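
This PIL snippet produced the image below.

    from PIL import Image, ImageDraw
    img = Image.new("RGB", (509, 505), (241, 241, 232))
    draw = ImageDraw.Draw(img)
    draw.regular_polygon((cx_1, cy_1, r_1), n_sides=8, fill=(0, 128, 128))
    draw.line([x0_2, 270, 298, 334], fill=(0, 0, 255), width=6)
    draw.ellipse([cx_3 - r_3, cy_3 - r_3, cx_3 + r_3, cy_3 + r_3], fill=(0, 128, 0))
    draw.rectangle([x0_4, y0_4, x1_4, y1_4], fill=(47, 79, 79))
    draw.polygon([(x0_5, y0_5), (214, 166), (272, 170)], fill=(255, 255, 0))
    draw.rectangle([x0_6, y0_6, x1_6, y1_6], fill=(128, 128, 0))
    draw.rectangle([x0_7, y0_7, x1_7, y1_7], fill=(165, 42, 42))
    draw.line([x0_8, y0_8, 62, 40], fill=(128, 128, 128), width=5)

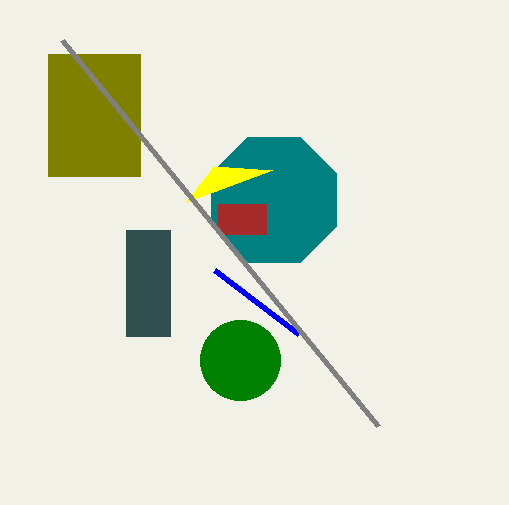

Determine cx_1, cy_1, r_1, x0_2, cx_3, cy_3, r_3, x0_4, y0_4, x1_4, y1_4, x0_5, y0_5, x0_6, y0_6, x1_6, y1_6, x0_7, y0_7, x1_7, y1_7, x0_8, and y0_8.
cx_1 = 274; cy_1 = 200; r_1 = 68; x0_2 = 214; cx_3 = 240; cy_3 = 360; r_3 = 40; x0_4 = 126; y0_4 = 230; x1_4 = 170; y1_4 = 336; x0_5 = 186; y0_5 = 202; x0_6 = 48; y0_6 = 54; x1_6 = 140; y1_6 = 176; x0_7 = 218; y0_7 = 204; x1_7 = 266; y1_7 = 234; x0_8 = 378; y0_8 = 426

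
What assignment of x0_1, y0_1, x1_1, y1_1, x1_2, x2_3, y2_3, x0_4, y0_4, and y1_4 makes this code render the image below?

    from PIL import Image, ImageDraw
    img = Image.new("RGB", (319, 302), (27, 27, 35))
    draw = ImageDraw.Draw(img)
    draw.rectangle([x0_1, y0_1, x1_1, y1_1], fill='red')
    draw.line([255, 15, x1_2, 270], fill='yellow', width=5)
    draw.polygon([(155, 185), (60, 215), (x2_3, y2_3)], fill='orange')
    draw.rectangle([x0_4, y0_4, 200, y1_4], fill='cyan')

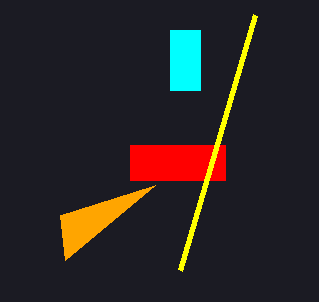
x0_1 = 130
y0_1 = 145
x1_1 = 225
y1_1 = 180
x1_2 = 180
x2_3 = 65
y2_3 = 260
x0_4 = 170
y0_4 = 30
y1_4 = 90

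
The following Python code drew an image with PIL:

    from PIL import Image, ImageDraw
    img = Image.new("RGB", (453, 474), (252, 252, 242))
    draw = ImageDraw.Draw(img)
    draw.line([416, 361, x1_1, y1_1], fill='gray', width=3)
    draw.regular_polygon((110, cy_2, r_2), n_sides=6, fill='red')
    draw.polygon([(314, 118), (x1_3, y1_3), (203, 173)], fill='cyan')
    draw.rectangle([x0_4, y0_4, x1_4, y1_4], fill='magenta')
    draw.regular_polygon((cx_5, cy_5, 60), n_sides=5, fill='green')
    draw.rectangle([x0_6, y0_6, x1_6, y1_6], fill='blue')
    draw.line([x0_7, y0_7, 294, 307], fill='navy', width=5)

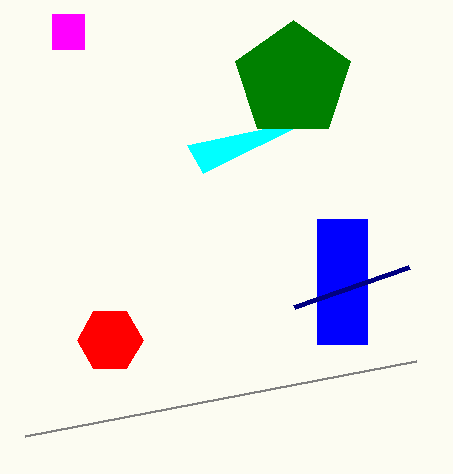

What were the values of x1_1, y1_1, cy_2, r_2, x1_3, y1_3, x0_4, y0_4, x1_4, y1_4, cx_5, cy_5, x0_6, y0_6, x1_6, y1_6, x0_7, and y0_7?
x1_1 = 25, y1_1 = 436, cy_2 = 340, r_2 = 33, x1_3 = 187, y1_3 = 145, x0_4 = 52, y0_4 = 14, x1_4 = 84, y1_4 = 49, cx_5 = 293, cy_5 = 80, x0_6 = 317, y0_6 = 219, x1_6 = 367, y1_6 = 344, x0_7 = 409, y0_7 = 267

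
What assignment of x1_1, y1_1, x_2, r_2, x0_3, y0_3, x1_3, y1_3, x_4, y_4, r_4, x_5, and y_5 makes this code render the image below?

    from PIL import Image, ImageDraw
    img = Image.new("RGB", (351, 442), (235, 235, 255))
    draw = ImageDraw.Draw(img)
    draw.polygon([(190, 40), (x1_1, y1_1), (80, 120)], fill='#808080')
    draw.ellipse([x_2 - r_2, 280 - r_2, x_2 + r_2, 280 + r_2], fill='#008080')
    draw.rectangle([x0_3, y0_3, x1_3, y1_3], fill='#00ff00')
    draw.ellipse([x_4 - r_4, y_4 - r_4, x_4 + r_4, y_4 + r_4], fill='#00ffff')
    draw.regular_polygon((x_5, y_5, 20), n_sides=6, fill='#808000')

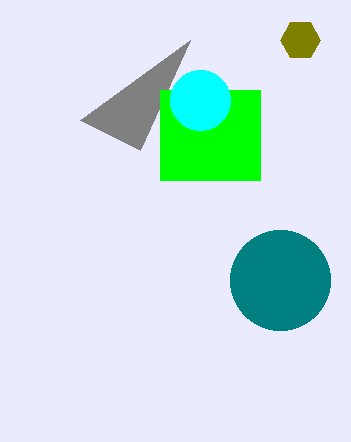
x1_1 = 140; y1_1 = 150; x_2 = 280; r_2 = 50; x0_3 = 160; y0_3 = 90; x1_3 = 260; y1_3 = 180; x_4 = 200; y_4 = 100; r_4 = 30; x_5 = 300; y_5 = 40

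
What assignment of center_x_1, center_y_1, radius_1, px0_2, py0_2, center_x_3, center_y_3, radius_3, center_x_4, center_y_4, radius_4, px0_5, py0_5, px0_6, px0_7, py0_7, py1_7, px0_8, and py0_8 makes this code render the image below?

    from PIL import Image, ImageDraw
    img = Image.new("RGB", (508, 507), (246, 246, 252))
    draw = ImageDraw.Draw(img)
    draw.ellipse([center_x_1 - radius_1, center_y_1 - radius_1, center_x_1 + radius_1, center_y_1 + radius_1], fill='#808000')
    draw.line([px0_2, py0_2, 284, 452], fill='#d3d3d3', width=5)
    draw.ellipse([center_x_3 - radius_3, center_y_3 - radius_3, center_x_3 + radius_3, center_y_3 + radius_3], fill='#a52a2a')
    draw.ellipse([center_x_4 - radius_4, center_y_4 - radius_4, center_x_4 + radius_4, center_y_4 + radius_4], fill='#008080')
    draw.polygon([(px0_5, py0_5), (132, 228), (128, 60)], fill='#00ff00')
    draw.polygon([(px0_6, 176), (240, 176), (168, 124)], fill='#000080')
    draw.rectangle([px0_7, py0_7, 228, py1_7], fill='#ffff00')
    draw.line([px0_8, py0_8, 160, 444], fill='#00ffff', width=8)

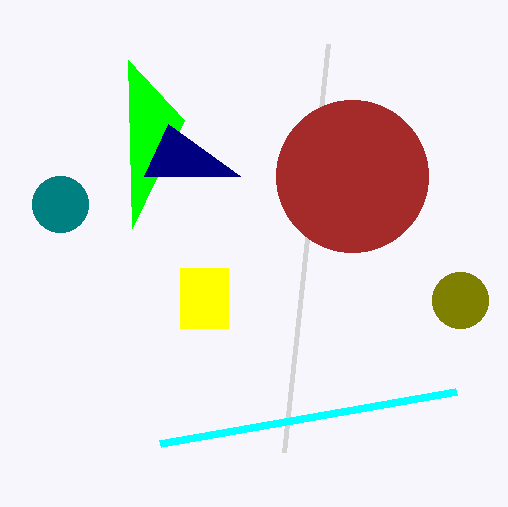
center_x_1 = 460; center_y_1 = 300; radius_1 = 28; px0_2 = 328; py0_2 = 44; center_x_3 = 352; center_y_3 = 176; radius_3 = 76; center_x_4 = 60; center_y_4 = 204; radius_4 = 28; px0_5 = 184; py0_5 = 120; px0_6 = 144; px0_7 = 180; py0_7 = 268; py1_7 = 328; px0_8 = 456; py0_8 = 392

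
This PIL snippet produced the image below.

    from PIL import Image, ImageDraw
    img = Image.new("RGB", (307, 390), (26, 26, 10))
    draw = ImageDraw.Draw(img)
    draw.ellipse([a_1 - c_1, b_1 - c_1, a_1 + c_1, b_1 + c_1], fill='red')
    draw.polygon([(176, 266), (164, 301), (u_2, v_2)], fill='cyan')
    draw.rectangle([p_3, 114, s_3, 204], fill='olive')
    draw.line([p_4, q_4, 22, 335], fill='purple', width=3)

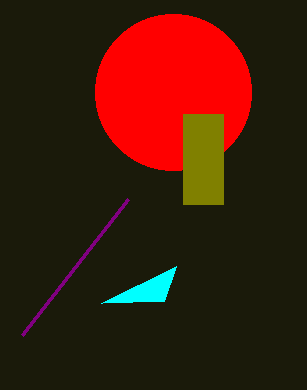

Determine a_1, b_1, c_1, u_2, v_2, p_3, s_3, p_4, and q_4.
a_1 = 173
b_1 = 92
c_1 = 78
u_2 = 101
v_2 = 303
p_3 = 183
s_3 = 223
p_4 = 128
q_4 = 199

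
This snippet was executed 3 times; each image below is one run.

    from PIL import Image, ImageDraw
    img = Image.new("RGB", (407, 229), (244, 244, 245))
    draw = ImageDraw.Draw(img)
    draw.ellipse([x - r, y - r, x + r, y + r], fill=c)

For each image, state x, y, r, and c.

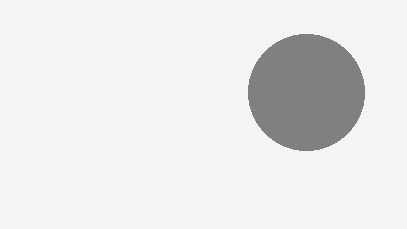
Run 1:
x = 306
y = 92
r = 58
c = 'gray'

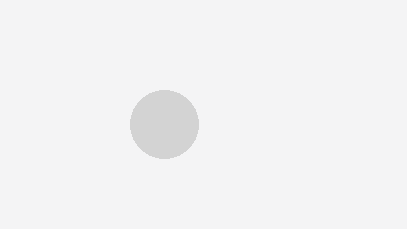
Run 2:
x = 164, y = 124, r = 34, c = 'lightgray'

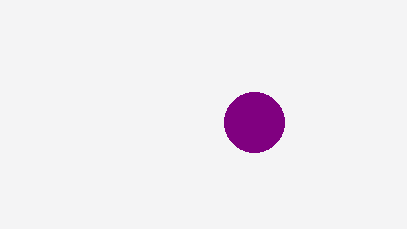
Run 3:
x = 254
y = 122
r = 30
c = 'purple'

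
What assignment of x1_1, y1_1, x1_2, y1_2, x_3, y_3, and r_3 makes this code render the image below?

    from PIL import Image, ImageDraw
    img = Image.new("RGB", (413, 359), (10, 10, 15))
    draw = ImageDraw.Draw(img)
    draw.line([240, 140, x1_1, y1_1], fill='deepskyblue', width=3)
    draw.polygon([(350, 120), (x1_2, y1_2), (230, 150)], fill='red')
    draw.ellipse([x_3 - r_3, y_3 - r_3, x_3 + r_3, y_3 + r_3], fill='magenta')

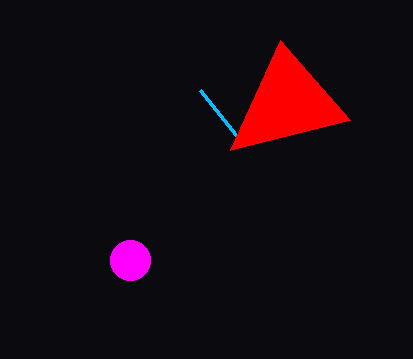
x1_1 = 200, y1_1 = 90, x1_2 = 280, y1_2 = 40, x_3 = 130, y_3 = 260, r_3 = 20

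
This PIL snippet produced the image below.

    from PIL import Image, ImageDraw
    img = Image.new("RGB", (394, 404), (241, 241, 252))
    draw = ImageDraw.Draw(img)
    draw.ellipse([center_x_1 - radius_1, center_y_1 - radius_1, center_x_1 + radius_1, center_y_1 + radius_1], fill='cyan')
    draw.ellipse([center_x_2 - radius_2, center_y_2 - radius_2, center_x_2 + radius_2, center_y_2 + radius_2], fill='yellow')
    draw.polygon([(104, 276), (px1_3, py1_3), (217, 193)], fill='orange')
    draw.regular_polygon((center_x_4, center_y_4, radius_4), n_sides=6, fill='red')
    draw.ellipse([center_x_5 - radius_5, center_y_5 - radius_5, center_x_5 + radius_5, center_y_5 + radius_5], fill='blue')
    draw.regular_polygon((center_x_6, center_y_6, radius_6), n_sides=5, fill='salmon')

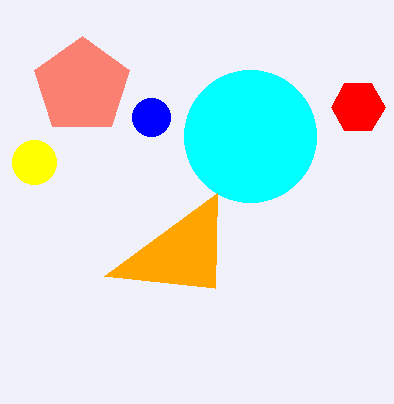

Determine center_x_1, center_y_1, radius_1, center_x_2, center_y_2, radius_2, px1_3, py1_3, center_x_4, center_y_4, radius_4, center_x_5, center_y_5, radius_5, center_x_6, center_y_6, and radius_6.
center_x_1 = 250
center_y_1 = 136
radius_1 = 66
center_x_2 = 34
center_y_2 = 162
radius_2 = 22
px1_3 = 215
py1_3 = 288
center_x_4 = 358
center_y_4 = 107
radius_4 = 27
center_x_5 = 151
center_y_5 = 117
radius_5 = 19
center_x_6 = 82
center_y_6 = 86
radius_6 = 50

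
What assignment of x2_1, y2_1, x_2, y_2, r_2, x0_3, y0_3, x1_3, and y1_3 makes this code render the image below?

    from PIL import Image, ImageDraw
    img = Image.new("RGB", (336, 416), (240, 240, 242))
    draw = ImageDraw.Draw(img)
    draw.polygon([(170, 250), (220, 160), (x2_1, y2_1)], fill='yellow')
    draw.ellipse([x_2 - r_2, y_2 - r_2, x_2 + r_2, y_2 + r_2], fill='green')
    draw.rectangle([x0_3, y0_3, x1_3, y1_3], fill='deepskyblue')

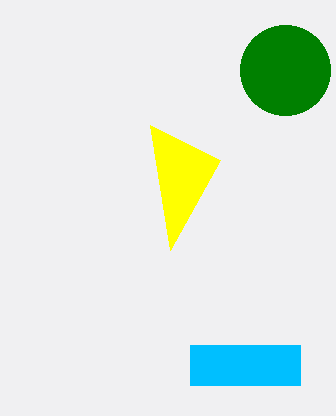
x2_1 = 150, y2_1 = 125, x_2 = 285, y_2 = 70, r_2 = 45, x0_3 = 190, y0_3 = 345, x1_3 = 300, y1_3 = 385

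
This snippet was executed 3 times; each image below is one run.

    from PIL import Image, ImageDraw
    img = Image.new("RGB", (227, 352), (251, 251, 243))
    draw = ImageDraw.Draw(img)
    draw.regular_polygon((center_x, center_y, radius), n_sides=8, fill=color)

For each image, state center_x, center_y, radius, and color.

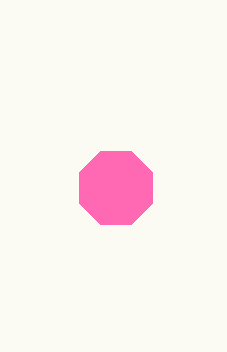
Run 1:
center_x = 116, center_y = 188, radius = 40, color = 'hotpink'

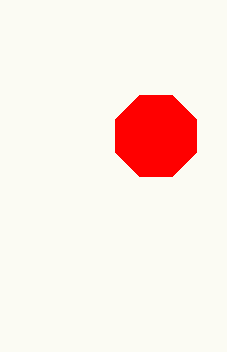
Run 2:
center_x = 156; center_y = 136; radius = 44; color = 'red'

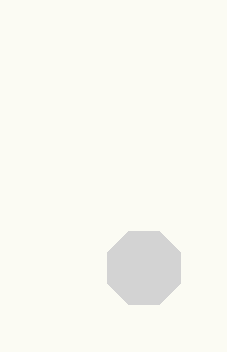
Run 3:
center_x = 144, center_y = 268, radius = 40, color = 'lightgray'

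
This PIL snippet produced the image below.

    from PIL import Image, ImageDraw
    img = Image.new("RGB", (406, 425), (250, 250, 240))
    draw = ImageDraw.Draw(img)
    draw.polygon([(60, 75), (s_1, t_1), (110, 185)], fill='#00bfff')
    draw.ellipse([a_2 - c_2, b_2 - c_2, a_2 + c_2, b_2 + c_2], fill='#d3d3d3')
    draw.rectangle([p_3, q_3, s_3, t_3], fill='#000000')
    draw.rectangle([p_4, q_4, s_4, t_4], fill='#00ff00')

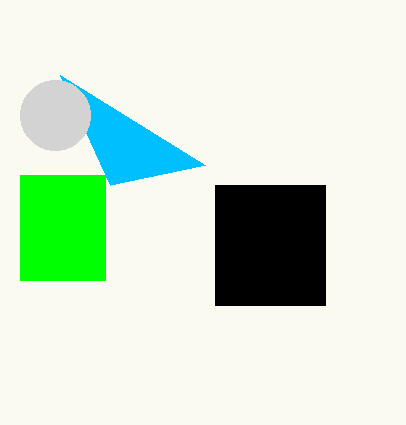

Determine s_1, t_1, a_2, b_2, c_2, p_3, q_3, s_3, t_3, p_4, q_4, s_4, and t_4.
s_1 = 205; t_1 = 165; a_2 = 55; b_2 = 115; c_2 = 35; p_3 = 215; q_3 = 185; s_3 = 325; t_3 = 305; p_4 = 20; q_4 = 175; s_4 = 105; t_4 = 280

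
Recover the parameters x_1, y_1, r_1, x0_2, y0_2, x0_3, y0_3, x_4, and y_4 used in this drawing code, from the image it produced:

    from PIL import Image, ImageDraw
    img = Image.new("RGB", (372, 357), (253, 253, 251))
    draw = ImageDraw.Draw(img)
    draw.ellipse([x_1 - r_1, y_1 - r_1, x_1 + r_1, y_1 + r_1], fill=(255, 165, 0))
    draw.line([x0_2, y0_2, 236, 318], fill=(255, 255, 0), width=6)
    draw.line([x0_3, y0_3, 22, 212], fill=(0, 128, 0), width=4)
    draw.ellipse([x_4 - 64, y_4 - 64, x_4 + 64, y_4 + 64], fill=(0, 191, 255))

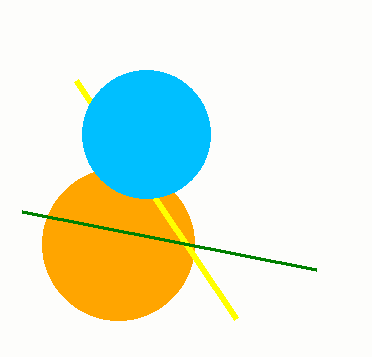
x_1 = 118
y_1 = 244
r_1 = 76
x0_2 = 76
y0_2 = 80
x0_3 = 316
y0_3 = 270
x_4 = 146
y_4 = 134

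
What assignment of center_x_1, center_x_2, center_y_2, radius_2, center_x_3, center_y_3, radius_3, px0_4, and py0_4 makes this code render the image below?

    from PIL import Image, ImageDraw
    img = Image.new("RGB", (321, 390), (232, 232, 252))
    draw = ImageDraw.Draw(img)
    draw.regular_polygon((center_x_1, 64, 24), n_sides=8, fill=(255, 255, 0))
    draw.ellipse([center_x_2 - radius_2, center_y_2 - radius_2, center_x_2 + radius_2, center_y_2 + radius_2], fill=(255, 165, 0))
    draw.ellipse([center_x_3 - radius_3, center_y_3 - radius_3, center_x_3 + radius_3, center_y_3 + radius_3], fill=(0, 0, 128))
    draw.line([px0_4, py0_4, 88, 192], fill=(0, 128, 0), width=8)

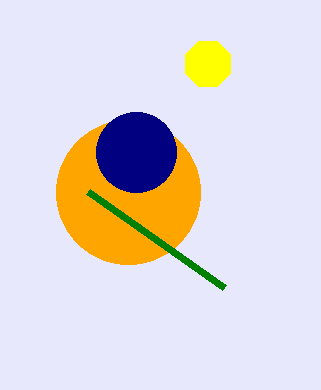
center_x_1 = 208; center_x_2 = 128; center_y_2 = 192; radius_2 = 72; center_x_3 = 136; center_y_3 = 152; radius_3 = 40; px0_4 = 224; py0_4 = 288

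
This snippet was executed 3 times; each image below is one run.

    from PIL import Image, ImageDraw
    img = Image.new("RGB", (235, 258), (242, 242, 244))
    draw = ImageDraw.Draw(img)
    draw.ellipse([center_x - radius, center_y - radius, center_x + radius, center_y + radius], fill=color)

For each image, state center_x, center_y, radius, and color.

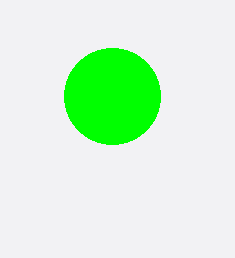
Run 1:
center_x = 112, center_y = 96, radius = 48, color = 'lime'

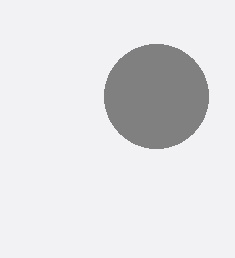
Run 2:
center_x = 156, center_y = 96, radius = 52, color = 'gray'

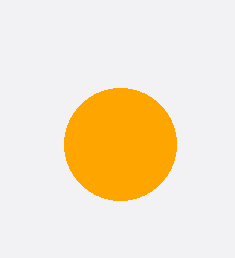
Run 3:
center_x = 120; center_y = 144; radius = 56; color = 'orange'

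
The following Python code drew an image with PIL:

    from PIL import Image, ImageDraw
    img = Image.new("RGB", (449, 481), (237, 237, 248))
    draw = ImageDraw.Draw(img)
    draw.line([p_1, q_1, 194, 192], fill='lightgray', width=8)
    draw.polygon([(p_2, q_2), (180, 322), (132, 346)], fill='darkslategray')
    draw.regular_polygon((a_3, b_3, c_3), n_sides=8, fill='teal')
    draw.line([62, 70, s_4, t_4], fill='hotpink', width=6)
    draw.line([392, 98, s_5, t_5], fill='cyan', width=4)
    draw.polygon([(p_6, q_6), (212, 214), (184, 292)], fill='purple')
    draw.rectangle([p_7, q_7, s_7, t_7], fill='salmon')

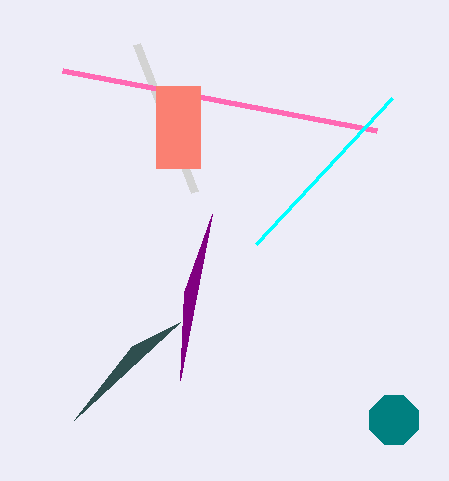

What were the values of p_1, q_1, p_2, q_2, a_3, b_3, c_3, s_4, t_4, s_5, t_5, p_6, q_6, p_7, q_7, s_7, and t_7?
p_1 = 136
q_1 = 44
p_2 = 74
q_2 = 420
a_3 = 394
b_3 = 420
c_3 = 26
s_4 = 376
t_4 = 130
s_5 = 256
t_5 = 244
p_6 = 180
q_6 = 380
p_7 = 156
q_7 = 86
s_7 = 200
t_7 = 168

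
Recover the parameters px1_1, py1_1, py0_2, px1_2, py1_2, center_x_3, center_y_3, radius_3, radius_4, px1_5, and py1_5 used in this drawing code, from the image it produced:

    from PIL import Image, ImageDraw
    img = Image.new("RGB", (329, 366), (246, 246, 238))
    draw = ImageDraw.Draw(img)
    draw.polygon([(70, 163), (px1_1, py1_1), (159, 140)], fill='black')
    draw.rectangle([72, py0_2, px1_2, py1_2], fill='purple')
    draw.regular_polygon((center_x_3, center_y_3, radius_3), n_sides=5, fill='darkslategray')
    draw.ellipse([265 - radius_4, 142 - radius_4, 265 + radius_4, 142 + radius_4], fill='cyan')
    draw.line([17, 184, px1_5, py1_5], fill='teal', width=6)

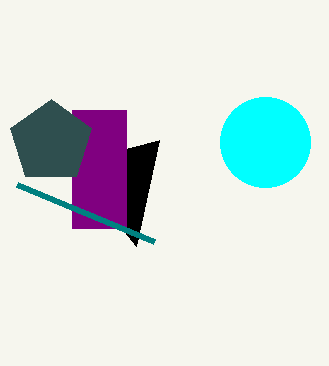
px1_1 = 136
py1_1 = 246
py0_2 = 110
px1_2 = 126
py1_2 = 228
center_x_3 = 51
center_y_3 = 142
radius_3 = 43
radius_4 = 45
px1_5 = 154
py1_5 = 241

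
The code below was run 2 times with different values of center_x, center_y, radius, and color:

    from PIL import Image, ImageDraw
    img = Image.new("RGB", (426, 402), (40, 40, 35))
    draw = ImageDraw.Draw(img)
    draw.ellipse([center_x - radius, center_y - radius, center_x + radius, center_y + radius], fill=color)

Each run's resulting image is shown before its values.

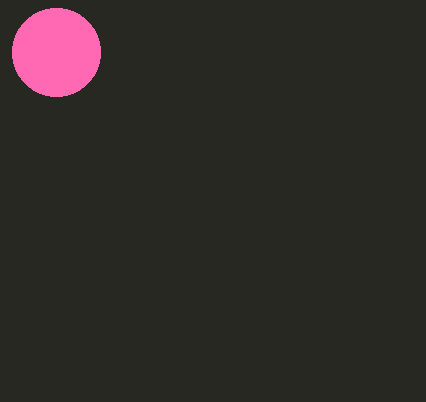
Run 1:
center_x = 56, center_y = 52, radius = 44, color = 'hotpink'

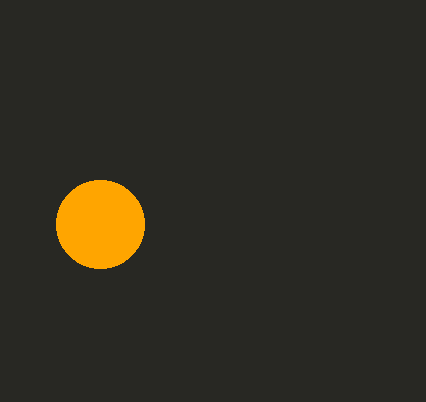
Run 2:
center_x = 100; center_y = 224; radius = 44; color = 'orange'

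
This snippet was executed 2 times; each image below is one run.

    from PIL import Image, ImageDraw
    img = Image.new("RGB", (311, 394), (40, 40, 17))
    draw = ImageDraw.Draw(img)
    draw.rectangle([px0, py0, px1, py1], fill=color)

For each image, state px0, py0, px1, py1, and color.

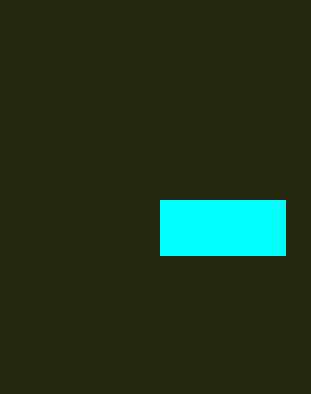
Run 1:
px0 = 160; py0 = 200; px1 = 285; py1 = 255; color = 'cyan'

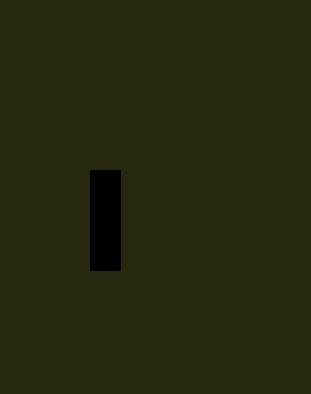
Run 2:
px0 = 90, py0 = 170, px1 = 120, py1 = 270, color = 'black'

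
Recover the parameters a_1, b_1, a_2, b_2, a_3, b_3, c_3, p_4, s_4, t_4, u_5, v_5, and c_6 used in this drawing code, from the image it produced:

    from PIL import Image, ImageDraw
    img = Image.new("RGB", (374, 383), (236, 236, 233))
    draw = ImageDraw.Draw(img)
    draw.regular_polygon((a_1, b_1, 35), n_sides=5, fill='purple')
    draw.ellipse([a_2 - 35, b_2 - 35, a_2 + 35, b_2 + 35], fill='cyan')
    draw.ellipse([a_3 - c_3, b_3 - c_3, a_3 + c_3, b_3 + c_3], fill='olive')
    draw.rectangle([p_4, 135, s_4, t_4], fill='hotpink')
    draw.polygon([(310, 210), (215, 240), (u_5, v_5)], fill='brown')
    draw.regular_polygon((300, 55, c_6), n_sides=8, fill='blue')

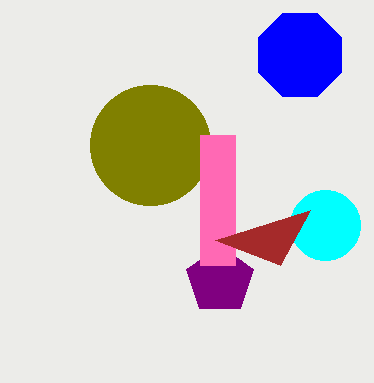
a_1 = 220; b_1 = 280; a_2 = 325; b_2 = 225; a_3 = 150; b_3 = 145; c_3 = 60; p_4 = 200; s_4 = 235; t_4 = 265; u_5 = 280; v_5 = 265; c_6 = 45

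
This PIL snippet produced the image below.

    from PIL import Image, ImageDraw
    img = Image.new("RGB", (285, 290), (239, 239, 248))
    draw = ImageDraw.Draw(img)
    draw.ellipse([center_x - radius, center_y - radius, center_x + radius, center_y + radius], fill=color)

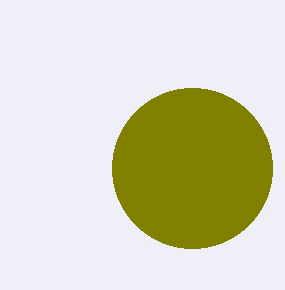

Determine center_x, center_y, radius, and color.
center_x = 192
center_y = 168
radius = 80
color = 'olive'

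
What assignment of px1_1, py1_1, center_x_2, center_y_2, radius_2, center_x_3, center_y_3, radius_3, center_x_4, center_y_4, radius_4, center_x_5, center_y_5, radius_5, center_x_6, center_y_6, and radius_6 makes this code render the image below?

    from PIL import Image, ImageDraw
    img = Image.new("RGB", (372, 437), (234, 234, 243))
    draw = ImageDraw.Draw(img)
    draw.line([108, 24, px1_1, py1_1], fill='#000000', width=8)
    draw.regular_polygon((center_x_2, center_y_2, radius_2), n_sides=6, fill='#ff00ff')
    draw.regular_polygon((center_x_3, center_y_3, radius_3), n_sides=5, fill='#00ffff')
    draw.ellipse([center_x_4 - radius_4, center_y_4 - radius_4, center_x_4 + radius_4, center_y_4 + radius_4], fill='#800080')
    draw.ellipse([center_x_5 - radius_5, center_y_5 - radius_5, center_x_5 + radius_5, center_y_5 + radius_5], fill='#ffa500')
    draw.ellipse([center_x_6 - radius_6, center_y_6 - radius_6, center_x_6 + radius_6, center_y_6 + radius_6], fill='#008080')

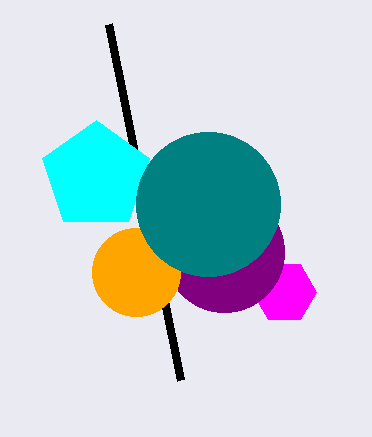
px1_1 = 180; py1_1 = 380; center_x_2 = 284; center_y_2 = 292; radius_2 = 32; center_x_3 = 96; center_y_3 = 176; radius_3 = 56; center_x_4 = 224; center_y_4 = 252; radius_4 = 60; center_x_5 = 136; center_y_5 = 272; radius_5 = 44; center_x_6 = 208; center_y_6 = 204; radius_6 = 72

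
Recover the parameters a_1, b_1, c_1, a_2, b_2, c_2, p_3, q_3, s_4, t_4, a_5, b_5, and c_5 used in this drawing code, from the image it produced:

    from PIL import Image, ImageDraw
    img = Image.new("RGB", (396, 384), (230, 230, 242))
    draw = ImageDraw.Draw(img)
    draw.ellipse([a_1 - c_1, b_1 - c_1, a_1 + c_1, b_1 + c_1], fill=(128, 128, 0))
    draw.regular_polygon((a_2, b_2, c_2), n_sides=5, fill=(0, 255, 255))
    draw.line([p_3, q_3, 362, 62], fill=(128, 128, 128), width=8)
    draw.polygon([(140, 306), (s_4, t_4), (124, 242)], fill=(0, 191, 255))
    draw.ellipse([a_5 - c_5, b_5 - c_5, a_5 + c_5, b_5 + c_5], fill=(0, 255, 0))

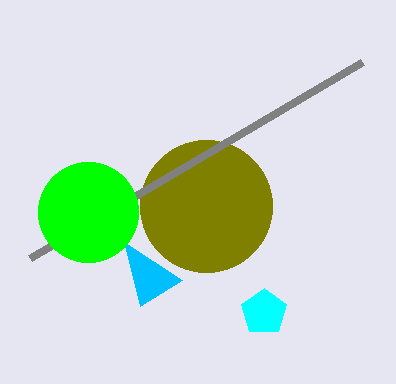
a_1 = 206
b_1 = 206
c_1 = 66
a_2 = 264
b_2 = 312
c_2 = 24
p_3 = 30
q_3 = 258
s_4 = 182
t_4 = 280
a_5 = 88
b_5 = 212
c_5 = 50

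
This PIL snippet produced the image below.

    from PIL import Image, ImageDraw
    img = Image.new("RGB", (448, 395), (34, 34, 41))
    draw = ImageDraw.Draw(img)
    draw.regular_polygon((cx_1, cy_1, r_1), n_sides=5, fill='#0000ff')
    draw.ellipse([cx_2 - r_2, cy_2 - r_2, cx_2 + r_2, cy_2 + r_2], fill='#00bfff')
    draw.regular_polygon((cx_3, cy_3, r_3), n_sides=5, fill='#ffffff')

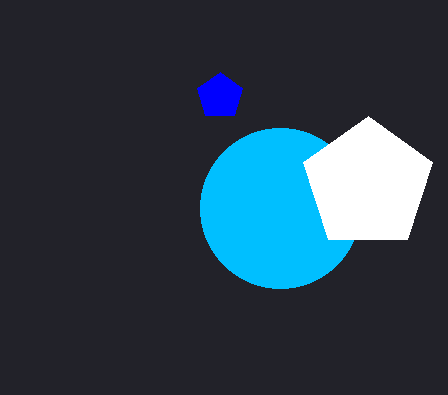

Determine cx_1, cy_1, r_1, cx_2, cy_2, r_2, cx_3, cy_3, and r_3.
cx_1 = 220, cy_1 = 96, r_1 = 24, cx_2 = 280, cy_2 = 208, r_2 = 80, cx_3 = 368, cy_3 = 184, r_3 = 68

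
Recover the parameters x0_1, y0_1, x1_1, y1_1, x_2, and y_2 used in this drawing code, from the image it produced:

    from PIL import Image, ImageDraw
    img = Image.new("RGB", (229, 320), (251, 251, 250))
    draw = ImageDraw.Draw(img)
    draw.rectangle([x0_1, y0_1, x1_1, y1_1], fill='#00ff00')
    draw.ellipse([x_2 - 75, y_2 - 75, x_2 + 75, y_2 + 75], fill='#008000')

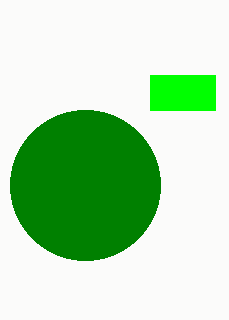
x0_1 = 150; y0_1 = 75; x1_1 = 215; y1_1 = 110; x_2 = 85; y_2 = 185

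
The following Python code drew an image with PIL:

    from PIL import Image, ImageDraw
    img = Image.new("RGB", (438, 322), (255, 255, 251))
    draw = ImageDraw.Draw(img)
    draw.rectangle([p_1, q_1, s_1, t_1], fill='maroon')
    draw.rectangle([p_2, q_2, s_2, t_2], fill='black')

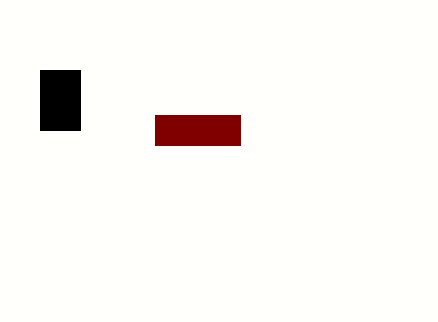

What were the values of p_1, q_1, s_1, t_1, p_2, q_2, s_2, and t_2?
p_1 = 155
q_1 = 115
s_1 = 240
t_1 = 145
p_2 = 40
q_2 = 70
s_2 = 80
t_2 = 130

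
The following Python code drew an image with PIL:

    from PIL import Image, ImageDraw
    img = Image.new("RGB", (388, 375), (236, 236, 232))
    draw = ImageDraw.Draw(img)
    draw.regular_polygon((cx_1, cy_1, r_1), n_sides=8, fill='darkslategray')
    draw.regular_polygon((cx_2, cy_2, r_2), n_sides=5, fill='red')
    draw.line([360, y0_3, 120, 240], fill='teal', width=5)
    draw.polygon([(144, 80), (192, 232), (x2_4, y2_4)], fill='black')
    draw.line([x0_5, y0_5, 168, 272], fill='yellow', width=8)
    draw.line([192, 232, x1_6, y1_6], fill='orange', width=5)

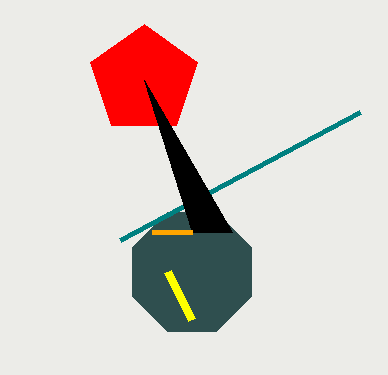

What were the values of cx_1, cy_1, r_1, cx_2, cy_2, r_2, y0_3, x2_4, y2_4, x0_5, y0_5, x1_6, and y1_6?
cx_1 = 192, cy_1 = 272, r_1 = 64, cx_2 = 144, cy_2 = 80, r_2 = 56, y0_3 = 112, x2_4 = 232, y2_4 = 232, x0_5 = 192, y0_5 = 320, x1_6 = 152, y1_6 = 232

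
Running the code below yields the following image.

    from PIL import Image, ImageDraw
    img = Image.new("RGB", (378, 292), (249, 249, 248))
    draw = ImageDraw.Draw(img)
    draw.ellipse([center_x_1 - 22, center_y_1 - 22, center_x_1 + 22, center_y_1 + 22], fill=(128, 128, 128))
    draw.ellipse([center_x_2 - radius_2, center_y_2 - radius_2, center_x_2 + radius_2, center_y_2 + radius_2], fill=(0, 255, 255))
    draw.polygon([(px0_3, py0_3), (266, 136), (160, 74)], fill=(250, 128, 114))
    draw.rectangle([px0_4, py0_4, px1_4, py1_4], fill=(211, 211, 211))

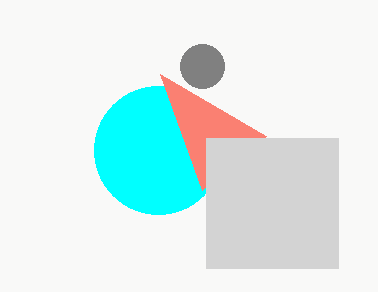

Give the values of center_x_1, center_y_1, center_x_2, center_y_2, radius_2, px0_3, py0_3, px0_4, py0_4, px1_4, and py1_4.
center_x_1 = 202
center_y_1 = 66
center_x_2 = 158
center_y_2 = 150
radius_2 = 64
px0_3 = 202
py0_3 = 190
px0_4 = 206
py0_4 = 138
px1_4 = 338
py1_4 = 268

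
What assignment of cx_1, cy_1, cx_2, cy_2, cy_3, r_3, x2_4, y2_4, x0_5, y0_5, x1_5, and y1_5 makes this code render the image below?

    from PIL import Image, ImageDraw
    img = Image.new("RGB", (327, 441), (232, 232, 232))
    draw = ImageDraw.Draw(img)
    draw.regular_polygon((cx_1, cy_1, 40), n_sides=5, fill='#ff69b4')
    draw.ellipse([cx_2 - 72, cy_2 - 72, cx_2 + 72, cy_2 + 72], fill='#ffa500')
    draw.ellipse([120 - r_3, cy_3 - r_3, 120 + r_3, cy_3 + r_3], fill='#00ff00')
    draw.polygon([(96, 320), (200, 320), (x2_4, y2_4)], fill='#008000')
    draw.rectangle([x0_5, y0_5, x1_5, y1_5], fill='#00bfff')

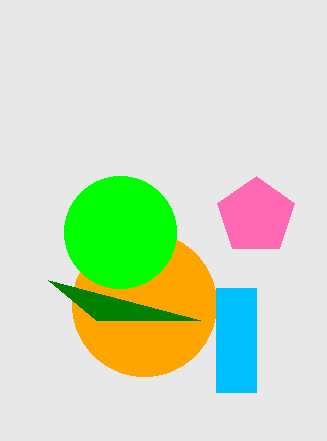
cx_1 = 256; cy_1 = 216; cx_2 = 144; cy_2 = 304; cy_3 = 232; r_3 = 56; x2_4 = 48; y2_4 = 280; x0_5 = 216; y0_5 = 288; x1_5 = 256; y1_5 = 392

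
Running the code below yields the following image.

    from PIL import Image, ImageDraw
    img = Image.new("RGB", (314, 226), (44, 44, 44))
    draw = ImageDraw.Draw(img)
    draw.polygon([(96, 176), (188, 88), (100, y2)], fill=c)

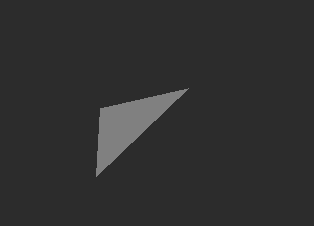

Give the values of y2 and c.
y2 = 108
c = 'gray'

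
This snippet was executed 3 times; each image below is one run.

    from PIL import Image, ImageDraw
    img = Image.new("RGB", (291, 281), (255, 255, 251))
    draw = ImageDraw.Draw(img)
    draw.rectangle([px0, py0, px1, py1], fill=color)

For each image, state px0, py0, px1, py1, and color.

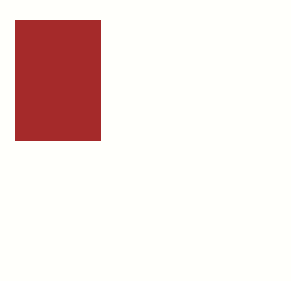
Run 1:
px0 = 15
py0 = 20
px1 = 100
py1 = 140
color = 'brown'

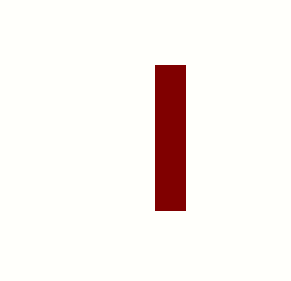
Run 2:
px0 = 155
py0 = 65
px1 = 185
py1 = 210
color = 'maroon'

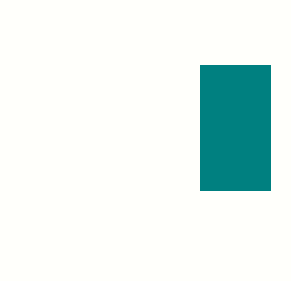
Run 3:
px0 = 200, py0 = 65, px1 = 270, py1 = 190, color = 'teal'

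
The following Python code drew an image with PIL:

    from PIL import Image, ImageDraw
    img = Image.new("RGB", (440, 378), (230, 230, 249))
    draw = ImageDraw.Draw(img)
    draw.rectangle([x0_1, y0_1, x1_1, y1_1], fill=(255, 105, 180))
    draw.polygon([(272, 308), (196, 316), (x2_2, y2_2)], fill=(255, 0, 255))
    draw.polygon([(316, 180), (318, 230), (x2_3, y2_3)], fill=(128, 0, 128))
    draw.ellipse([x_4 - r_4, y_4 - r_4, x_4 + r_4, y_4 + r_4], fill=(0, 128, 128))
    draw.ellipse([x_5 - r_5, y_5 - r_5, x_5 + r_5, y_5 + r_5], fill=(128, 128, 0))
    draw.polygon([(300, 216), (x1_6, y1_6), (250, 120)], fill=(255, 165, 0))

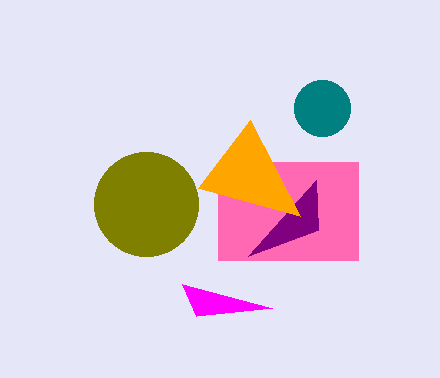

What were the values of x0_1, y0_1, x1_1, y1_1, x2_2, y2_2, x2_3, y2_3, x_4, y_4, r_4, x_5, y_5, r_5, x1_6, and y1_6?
x0_1 = 218, y0_1 = 162, x1_1 = 358, y1_1 = 260, x2_2 = 182, y2_2 = 284, x2_3 = 248, y2_3 = 256, x_4 = 322, y_4 = 108, r_4 = 28, x_5 = 146, y_5 = 204, r_5 = 52, x1_6 = 198, y1_6 = 188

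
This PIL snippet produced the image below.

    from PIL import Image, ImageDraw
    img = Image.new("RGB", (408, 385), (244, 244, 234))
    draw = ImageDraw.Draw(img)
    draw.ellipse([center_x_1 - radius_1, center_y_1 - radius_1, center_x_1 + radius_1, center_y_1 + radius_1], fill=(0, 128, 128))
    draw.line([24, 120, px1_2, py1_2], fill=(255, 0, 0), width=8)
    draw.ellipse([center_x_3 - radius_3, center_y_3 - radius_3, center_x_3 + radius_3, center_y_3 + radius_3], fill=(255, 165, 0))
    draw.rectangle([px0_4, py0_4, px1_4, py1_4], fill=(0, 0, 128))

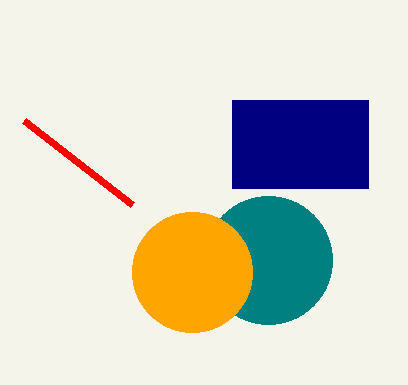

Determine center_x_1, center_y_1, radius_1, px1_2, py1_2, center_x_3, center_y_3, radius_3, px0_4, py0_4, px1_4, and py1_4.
center_x_1 = 268
center_y_1 = 260
radius_1 = 64
px1_2 = 132
py1_2 = 204
center_x_3 = 192
center_y_3 = 272
radius_3 = 60
px0_4 = 232
py0_4 = 100
px1_4 = 368
py1_4 = 188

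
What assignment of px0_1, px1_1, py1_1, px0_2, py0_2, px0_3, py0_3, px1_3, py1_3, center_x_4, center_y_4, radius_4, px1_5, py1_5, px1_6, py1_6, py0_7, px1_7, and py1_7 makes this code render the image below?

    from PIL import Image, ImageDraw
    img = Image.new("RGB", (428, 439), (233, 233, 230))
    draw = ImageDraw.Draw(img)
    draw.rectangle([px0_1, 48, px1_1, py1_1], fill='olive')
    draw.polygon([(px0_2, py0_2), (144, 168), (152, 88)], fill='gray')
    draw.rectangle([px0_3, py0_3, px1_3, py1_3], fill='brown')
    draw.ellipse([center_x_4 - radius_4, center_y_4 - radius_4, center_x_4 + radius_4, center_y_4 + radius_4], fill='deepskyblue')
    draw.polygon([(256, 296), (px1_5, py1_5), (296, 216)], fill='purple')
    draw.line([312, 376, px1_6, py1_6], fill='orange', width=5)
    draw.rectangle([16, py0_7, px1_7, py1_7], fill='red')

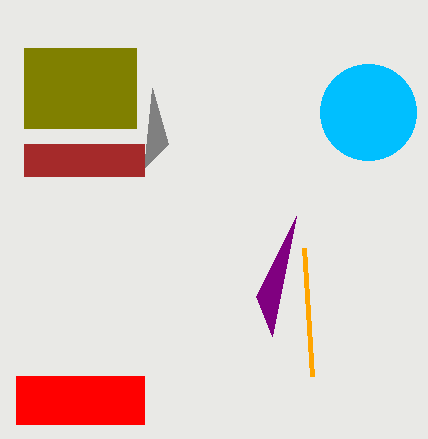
px0_1 = 24
px1_1 = 136
py1_1 = 128
px0_2 = 168
py0_2 = 144
px0_3 = 24
py0_3 = 144
px1_3 = 144
py1_3 = 176
center_x_4 = 368
center_y_4 = 112
radius_4 = 48
px1_5 = 272
py1_5 = 336
px1_6 = 304
py1_6 = 248
py0_7 = 376
px1_7 = 144
py1_7 = 424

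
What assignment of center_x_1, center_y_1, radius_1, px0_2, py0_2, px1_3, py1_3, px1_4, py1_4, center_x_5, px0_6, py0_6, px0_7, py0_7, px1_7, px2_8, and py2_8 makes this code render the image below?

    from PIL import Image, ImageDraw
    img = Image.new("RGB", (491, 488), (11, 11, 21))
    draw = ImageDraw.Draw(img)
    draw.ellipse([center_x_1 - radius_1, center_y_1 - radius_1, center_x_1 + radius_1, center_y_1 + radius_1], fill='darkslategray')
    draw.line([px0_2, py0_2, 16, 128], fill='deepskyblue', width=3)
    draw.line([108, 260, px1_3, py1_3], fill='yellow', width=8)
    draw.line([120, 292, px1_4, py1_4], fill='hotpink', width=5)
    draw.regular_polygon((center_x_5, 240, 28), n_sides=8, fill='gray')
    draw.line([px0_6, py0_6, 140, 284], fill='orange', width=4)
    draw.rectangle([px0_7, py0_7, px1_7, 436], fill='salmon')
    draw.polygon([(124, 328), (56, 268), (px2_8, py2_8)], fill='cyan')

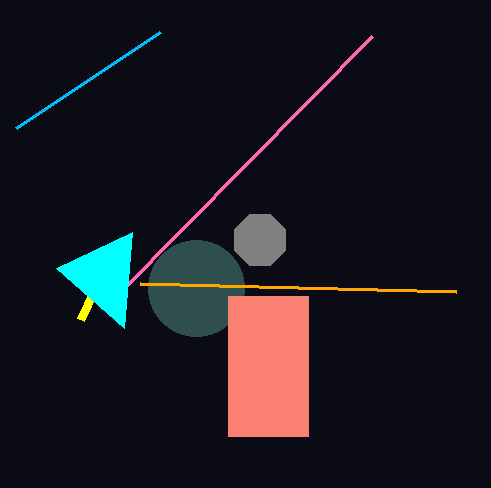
center_x_1 = 196, center_y_1 = 288, radius_1 = 48, px0_2 = 160, py0_2 = 32, px1_3 = 80, py1_3 = 320, px1_4 = 372, py1_4 = 36, center_x_5 = 260, px0_6 = 456, py0_6 = 292, px0_7 = 228, py0_7 = 296, px1_7 = 308, px2_8 = 132, py2_8 = 232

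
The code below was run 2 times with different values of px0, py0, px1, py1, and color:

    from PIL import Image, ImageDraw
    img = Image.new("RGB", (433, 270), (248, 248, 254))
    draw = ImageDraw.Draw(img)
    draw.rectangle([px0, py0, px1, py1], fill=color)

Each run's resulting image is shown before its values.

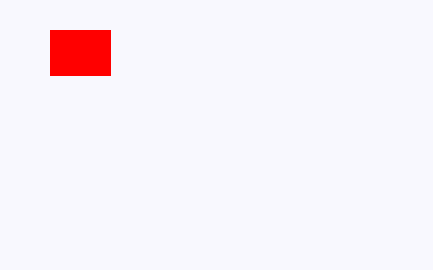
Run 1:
px0 = 50; py0 = 30; px1 = 110; py1 = 75; color = 'red'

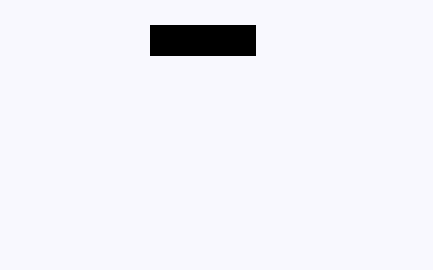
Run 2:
px0 = 150
py0 = 25
px1 = 255
py1 = 55
color = 'black'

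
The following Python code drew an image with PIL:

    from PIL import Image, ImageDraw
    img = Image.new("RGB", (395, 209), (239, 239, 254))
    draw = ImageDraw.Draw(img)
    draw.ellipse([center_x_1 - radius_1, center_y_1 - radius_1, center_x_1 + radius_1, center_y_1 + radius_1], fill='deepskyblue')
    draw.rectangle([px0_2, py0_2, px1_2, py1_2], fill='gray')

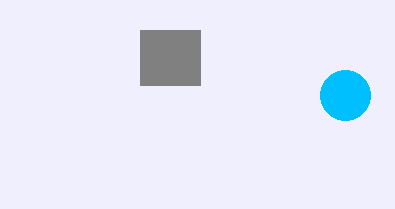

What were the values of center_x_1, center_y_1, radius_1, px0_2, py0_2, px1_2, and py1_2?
center_x_1 = 345, center_y_1 = 95, radius_1 = 25, px0_2 = 140, py0_2 = 30, px1_2 = 200, py1_2 = 85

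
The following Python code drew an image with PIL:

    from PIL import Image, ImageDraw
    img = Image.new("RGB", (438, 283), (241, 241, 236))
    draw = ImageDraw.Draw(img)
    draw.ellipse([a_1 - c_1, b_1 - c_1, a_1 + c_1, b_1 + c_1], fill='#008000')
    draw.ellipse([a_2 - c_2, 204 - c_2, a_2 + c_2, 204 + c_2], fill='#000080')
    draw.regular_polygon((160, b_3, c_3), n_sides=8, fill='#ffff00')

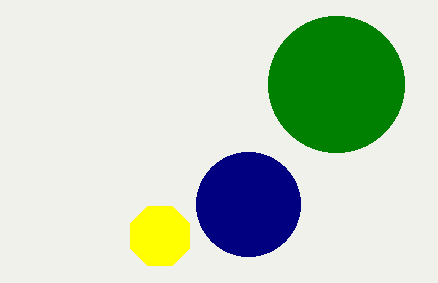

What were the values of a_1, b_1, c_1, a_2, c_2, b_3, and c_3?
a_1 = 336, b_1 = 84, c_1 = 68, a_2 = 248, c_2 = 52, b_3 = 236, c_3 = 32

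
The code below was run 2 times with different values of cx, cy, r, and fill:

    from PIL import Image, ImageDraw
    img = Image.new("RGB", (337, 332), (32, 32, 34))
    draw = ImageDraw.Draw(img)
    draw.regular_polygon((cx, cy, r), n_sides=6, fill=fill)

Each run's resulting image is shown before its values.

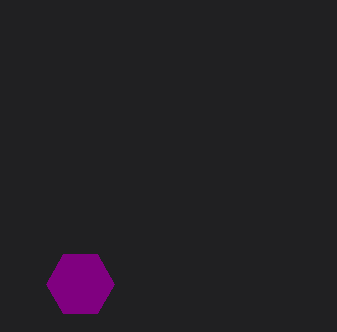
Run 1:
cx = 80; cy = 284; r = 34; fill = 'purple'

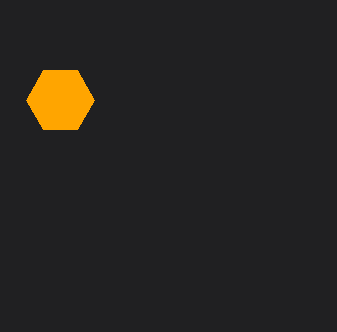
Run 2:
cx = 60, cy = 100, r = 34, fill = 'orange'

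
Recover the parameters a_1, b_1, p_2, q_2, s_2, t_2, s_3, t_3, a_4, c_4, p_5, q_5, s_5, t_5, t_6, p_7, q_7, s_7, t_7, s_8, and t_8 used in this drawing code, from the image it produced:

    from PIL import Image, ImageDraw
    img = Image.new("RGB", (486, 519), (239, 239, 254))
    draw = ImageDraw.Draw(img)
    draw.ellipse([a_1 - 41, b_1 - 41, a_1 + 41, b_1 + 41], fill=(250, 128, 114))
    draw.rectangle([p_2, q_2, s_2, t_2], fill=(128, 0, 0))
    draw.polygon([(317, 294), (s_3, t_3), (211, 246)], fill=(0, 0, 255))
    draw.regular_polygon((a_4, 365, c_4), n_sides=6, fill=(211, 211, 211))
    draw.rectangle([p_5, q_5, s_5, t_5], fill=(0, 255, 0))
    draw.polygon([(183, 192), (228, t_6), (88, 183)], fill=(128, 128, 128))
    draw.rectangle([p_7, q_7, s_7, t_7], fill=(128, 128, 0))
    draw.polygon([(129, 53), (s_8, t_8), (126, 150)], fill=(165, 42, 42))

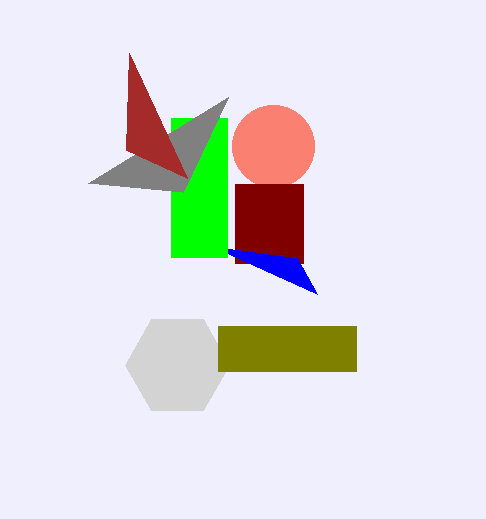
a_1 = 273, b_1 = 146, p_2 = 235, q_2 = 184, s_2 = 303, t_2 = 263, s_3 = 297, t_3 = 258, a_4 = 177, c_4 = 52, p_5 = 171, q_5 = 118, s_5 = 227, t_5 = 257, t_6 = 97, p_7 = 218, q_7 = 326, s_7 = 356, t_7 = 371, s_8 = 187, t_8 = 178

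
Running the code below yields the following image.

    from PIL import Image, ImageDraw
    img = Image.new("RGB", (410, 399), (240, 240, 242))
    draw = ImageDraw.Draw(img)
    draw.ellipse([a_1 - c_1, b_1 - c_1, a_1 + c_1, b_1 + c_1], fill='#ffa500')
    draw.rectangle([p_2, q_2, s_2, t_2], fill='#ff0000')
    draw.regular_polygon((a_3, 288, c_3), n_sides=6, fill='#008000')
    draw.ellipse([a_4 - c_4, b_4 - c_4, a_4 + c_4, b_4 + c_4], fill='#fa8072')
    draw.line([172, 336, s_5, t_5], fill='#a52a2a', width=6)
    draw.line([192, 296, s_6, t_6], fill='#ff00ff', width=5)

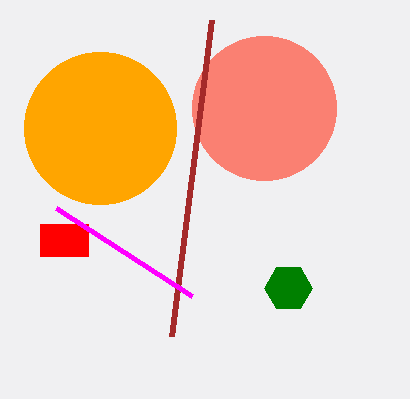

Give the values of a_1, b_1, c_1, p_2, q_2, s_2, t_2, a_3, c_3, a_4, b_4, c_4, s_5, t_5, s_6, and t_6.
a_1 = 100; b_1 = 128; c_1 = 76; p_2 = 40; q_2 = 224; s_2 = 88; t_2 = 256; a_3 = 288; c_3 = 24; a_4 = 264; b_4 = 108; c_4 = 72; s_5 = 212; t_5 = 20; s_6 = 56; t_6 = 208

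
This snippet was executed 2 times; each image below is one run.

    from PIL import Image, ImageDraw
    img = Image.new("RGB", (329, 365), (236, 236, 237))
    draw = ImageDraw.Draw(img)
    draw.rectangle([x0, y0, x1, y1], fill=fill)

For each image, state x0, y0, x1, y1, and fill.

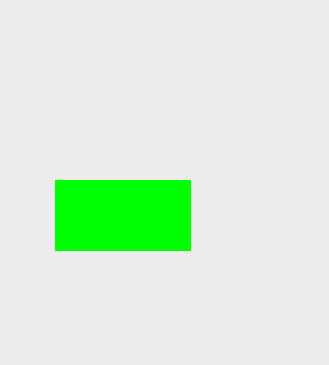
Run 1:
x0 = 55
y0 = 180
x1 = 190
y1 = 250
fill = 'lime'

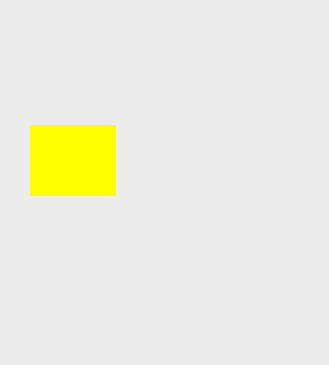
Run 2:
x0 = 30; y0 = 125; x1 = 115; y1 = 195; fill = 'yellow'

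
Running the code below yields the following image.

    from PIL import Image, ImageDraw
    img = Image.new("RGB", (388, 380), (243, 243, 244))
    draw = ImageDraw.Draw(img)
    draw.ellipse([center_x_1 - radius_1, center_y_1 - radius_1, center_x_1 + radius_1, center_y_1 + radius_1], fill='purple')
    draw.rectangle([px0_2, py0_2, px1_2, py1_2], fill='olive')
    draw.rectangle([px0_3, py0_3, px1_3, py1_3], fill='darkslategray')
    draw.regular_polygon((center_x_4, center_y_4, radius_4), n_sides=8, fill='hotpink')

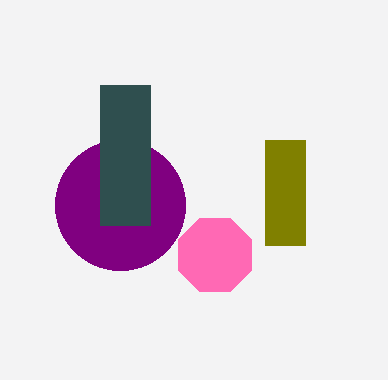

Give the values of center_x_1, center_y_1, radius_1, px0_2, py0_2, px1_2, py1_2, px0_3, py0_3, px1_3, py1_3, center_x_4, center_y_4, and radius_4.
center_x_1 = 120
center_y_1 = 205
radius_1 = 65
px0_2 = 265
py0_2 = 140
px1_2 = 305
py1_2 = 245
px0_3 = 100
py0_3 = 85
px1_3 = 150
py1_3 = 225
center_x_4 = 215
center_y_4 = 255
radius_4 = 40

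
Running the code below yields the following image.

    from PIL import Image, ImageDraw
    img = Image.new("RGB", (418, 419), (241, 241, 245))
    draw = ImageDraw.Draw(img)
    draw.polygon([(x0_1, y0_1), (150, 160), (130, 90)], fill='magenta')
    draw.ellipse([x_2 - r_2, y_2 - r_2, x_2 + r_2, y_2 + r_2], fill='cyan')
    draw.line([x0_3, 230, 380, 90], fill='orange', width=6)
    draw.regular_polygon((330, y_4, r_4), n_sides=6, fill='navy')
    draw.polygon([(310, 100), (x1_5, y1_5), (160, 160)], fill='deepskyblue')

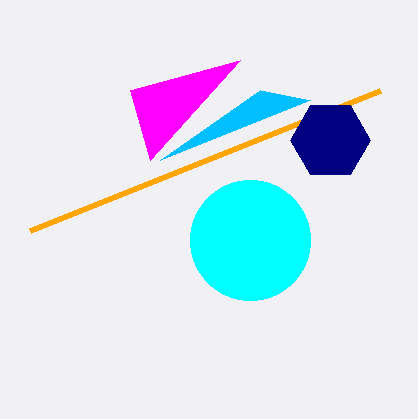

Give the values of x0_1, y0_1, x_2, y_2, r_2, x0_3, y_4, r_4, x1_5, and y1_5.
x0_1 = 240; y0_1 = 60; x_2 = 250; y_2 = 240; r_2 = 60; x0_3 = 30; y_4 = 140; r_4 = 40; x1_5 = 260; y1_5 = 90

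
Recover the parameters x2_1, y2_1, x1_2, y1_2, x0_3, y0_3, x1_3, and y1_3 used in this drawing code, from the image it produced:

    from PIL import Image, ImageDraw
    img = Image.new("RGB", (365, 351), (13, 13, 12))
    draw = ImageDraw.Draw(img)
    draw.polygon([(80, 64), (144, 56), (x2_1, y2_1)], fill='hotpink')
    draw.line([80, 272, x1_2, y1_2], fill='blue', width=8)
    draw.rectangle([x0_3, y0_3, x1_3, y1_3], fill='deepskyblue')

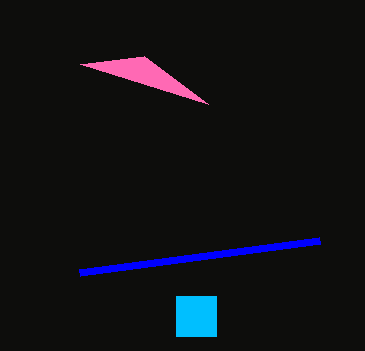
x2_1 = 208, y2_1 = 104, x1_2 = 320, y1_2 = 240, x0_3 = 176, y0_3 = 296, x1_3 = 216, y1_3 = 336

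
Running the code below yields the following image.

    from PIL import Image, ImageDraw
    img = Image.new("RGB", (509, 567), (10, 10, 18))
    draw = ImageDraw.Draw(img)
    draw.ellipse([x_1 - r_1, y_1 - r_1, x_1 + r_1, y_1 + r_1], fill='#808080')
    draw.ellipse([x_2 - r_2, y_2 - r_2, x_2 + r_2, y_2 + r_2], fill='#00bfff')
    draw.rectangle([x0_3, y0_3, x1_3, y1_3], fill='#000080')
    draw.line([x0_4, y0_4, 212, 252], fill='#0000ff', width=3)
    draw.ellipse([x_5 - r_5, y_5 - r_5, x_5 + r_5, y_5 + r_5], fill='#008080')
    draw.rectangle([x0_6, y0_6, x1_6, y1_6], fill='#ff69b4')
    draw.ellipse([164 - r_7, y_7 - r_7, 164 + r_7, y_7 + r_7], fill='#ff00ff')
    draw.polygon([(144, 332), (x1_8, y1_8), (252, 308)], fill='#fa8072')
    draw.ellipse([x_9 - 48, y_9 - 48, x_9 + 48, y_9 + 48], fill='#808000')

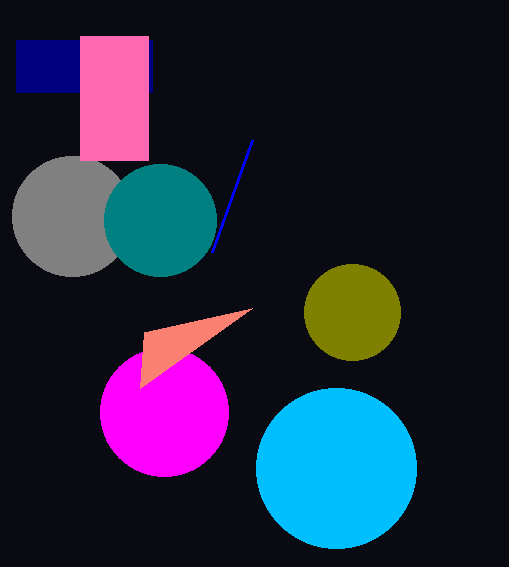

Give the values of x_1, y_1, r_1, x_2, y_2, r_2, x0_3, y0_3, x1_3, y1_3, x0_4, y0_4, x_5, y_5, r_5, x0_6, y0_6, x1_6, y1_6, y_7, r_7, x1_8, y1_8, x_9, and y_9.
x_1 = 72; y_1 = 216; r_1 = 60; x_2 = 336; y_2 = 468; r_2 = 80; x0_3 = 16; y0_3 = 40; x1_3 = 152; y1_3 = 92; x0_4 = 252; y0_4 = 140; x_5 = 160; y_5 = 220; r_5 = 56; x0_6 = 80; y0_6 = 36; x1_6 = 148; y1_6 = 160; y_7 = 412; r_7 = 64; x1_8 = 140; y1_8 = 388; x_9 = 352; y_9 = 312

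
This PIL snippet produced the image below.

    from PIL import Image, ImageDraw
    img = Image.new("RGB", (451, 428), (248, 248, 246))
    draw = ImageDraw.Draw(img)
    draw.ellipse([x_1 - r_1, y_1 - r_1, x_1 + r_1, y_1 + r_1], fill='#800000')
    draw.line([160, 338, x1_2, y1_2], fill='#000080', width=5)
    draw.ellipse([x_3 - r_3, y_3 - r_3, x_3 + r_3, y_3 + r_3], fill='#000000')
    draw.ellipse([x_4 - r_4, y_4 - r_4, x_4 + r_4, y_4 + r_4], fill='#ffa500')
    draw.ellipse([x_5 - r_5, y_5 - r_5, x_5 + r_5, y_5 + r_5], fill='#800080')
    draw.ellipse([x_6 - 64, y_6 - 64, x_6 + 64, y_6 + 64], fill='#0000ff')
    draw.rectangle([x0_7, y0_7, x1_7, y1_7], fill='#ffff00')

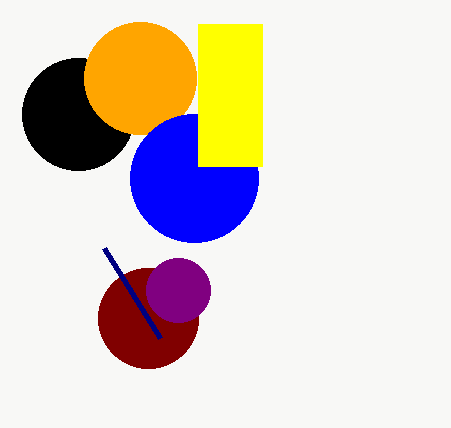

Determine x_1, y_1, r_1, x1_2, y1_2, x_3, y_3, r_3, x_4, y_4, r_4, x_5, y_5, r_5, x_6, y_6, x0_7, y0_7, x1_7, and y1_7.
x_1 = 148
y_1 = 318
r_1 = 50
x1_2 = 104
y1_2 = 248
x_3 = 78
y_3 = 114
r_3 = 56
x_4 = 140
y_4 = 78
r_4 = 56
x_5 = 178
y_5 = 290
r_5 = 32
x_6 = 194
y_6 = 178
x0_7 = 198
y0_7 = 24
x1_7 = 262
y1_7 = 166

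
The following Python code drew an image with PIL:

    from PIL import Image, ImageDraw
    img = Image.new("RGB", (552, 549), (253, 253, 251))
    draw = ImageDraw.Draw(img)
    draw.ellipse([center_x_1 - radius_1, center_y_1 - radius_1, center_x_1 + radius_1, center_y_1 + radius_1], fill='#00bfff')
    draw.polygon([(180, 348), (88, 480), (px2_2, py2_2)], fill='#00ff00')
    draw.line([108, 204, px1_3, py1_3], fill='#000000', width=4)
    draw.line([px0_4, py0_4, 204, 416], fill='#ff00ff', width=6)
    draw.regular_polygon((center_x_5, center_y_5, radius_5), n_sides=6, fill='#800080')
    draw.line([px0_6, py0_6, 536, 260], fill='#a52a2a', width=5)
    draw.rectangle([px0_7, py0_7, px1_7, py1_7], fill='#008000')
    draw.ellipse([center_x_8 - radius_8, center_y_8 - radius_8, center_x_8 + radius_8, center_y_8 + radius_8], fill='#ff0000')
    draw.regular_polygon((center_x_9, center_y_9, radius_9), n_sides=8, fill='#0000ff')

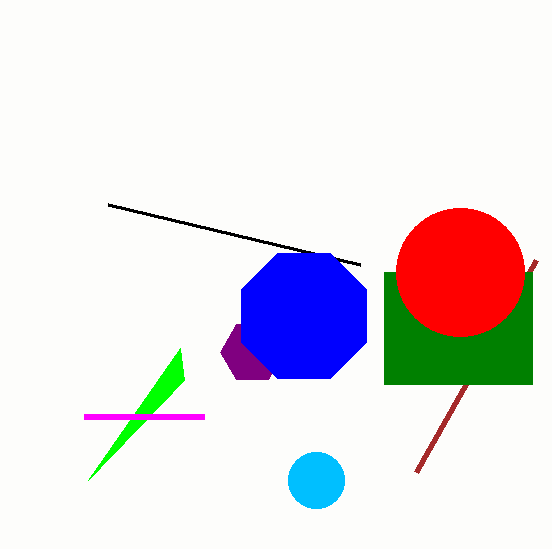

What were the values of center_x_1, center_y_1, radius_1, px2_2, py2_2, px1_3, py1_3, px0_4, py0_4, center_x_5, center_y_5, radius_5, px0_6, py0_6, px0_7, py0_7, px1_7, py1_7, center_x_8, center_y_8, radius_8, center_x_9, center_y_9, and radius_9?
center_x_1 = 316, center_y_1 = 480, radius_1 = 28, px2_2 = 184, py2_2 = 380, px1_3 = 360, py1_3 = 264, px0_4 = 84, py0_4 = 416, center_x_5 = 252, center_y_5 = 352, radius_5 = 32, px0_6 = 416, py0_6 = 472, px0_7 = 384, py0_7 = 272, px1_7 = 532, py1_7 = 384, center_x_8 = 460, center_y_8 = 272, radius_8 = 64, center_x_9 = 304, center_y_9 = 316, radius_9 = 68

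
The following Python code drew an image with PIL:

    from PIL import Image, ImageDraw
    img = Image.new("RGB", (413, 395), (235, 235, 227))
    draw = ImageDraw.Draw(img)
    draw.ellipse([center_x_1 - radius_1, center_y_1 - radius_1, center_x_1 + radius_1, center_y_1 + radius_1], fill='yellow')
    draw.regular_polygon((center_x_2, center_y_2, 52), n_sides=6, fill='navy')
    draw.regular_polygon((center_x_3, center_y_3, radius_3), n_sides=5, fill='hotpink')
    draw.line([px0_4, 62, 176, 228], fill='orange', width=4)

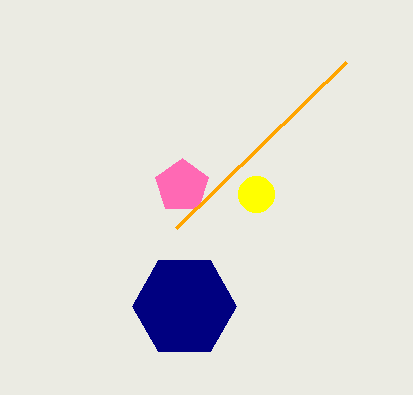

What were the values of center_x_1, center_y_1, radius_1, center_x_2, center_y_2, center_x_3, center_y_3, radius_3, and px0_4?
center_x_1 = 256; center_y_1 = 194; radius_1 = 18; center_x_2 = 184; center_y_2 = 306; center_x_3 = 182; center_y_3 = 186; radius_3 = 28; px0_4 = 346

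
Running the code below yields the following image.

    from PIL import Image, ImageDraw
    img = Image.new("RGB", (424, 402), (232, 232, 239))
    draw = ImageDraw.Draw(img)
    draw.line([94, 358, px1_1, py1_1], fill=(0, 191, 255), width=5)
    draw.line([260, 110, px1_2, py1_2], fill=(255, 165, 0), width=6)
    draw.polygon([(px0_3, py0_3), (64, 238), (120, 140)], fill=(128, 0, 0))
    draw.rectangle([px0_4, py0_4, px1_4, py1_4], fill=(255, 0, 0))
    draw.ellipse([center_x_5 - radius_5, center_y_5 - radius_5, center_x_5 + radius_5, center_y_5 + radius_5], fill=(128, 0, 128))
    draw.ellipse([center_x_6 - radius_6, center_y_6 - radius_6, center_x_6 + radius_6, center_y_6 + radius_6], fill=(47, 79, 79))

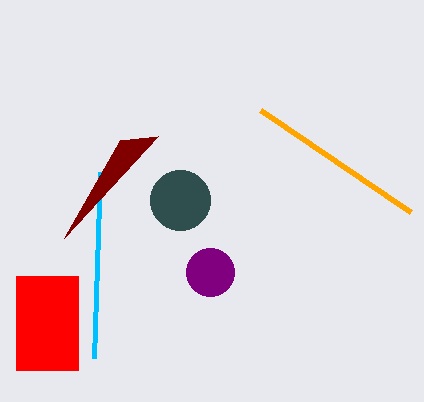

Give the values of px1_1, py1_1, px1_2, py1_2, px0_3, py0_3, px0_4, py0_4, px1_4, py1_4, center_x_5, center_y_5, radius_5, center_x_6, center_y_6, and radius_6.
px1_1 = 100; py1_1 = 172; px1_2 = 410; py1_2 = 212; px0_3 = 158; py0_3 = 136; px0_4 = 16; py0_4 = 276; px1_4 = 78; py1_4 = 370; center_x_5 = 210; center_y_5 = 272; radius_5 = 24; center_x_6 = 180; center_y_6 = 200; radius_6 = 30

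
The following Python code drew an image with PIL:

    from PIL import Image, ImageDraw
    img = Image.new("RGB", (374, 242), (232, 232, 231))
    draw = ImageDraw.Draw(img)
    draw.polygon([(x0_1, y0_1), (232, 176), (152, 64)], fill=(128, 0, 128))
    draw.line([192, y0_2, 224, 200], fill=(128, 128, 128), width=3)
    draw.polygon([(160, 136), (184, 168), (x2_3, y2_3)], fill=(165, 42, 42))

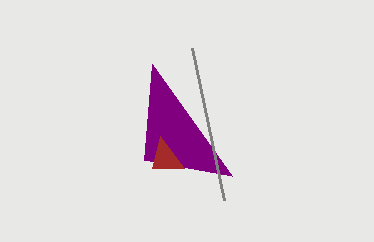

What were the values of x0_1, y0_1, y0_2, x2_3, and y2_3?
x0_1 = 144; y0_1 = 160; y0_2 = 48; x2_3 = 152; y2_3 = 168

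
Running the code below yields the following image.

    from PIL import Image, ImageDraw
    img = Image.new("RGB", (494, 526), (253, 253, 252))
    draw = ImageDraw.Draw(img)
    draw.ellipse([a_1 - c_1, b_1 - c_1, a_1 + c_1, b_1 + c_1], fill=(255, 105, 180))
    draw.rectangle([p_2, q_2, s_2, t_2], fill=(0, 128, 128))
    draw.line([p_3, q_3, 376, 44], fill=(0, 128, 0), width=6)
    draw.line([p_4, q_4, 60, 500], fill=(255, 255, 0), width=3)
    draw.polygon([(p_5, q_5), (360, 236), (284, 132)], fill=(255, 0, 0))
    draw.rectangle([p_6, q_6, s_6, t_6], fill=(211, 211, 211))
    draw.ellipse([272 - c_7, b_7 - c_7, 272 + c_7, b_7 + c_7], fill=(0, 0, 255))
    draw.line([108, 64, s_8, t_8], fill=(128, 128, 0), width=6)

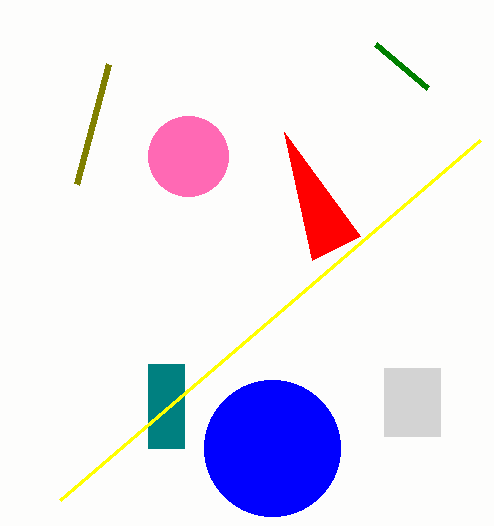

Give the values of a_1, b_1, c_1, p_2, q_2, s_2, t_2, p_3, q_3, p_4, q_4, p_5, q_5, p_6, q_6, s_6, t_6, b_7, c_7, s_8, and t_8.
a_1 = 188; b_1 = 156; c_1 = 40; p_2 = 148; q_2 = 364; s_2 = 184; t_2 = 448; p_3 = 428; q_3 = 88; p_4 = 480; q_4 = 140; p_5 = 312; q_5 = 260; p_6 = 384; q_6 = 368; s_6 = 440; t_6 = 436; b_7 = 448; c_7 = 68; s_8 = 76; t_8 = 184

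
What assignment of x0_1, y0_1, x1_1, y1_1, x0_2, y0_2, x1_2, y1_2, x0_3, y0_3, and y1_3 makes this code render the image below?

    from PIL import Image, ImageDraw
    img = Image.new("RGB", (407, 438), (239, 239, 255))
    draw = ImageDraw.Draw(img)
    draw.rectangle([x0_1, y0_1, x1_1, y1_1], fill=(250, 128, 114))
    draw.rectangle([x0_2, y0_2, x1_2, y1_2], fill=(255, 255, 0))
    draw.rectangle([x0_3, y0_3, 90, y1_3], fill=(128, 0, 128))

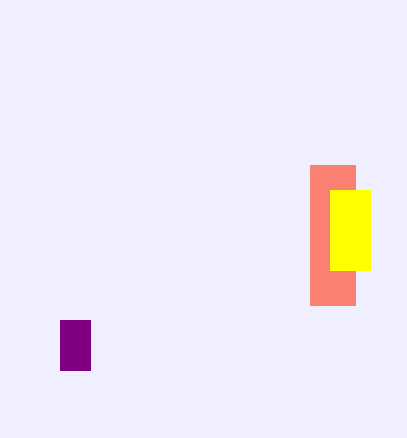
x0_1 = 310
y0_1 = 165
x1_1 = 355
y1_1 = 305
x0_2 = 330
y0_2 = 190
x1_2 = 370
y1_2 = 270
x0_3 = 60
y0_3 = 320
y1_3 = 370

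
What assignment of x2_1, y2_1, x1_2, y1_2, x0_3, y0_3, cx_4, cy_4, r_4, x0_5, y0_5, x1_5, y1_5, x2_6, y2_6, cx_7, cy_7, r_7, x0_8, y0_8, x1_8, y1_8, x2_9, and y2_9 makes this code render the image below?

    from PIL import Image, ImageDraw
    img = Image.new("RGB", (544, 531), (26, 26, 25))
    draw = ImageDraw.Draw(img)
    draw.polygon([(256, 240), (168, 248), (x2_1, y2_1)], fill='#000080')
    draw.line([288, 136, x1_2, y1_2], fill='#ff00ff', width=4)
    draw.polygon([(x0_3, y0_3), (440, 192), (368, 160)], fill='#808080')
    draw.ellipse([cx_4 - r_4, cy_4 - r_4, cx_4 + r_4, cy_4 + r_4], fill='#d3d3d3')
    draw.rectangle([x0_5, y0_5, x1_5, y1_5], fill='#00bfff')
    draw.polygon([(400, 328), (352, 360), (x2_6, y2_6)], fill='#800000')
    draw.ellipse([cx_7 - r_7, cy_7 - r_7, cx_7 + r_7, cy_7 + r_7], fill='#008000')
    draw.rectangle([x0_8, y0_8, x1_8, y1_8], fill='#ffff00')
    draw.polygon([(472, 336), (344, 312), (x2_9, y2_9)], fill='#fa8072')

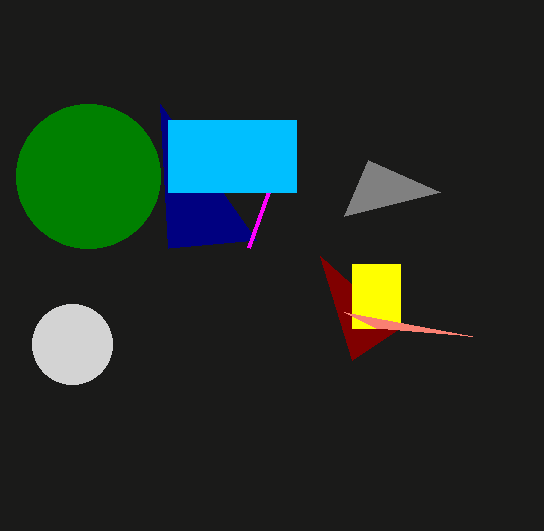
x2_1 = 160
y2_1 = 104
x1_2 = 248
y1_2 = 248
x0_3 = 344
y0_3 = 216
cx_4 = 72
cy_4 = 344
r_4 = 40
x0_5 = 168
y0_5 = 120
x1_5 = 296
y1_5 = 192
x2_6 = 320
y2_6 = 256
cx_7 = 88
cy_7 = 176
r_7 = 72
x0_8 = 352
y0_8 = 264
x1_8 = 400
y1_8 = 328
x2_9 = 376
y2_9 = 328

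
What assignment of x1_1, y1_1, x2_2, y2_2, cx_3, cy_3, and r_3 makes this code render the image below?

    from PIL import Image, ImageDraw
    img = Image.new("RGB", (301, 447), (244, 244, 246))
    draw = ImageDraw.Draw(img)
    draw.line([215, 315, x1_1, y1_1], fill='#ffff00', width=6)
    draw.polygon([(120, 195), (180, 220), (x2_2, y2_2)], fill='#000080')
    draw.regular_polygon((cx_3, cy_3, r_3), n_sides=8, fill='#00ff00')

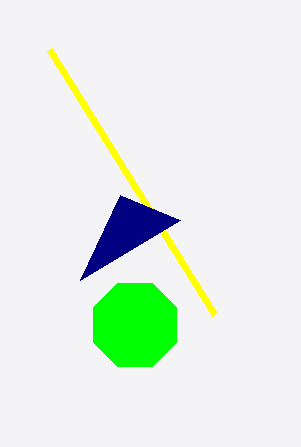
x1_1 = 50, y1_1 = 50, x2_2 = 80, y2_2 = 280, cx_3 = 135, cy_3 = 325, r_3 = 45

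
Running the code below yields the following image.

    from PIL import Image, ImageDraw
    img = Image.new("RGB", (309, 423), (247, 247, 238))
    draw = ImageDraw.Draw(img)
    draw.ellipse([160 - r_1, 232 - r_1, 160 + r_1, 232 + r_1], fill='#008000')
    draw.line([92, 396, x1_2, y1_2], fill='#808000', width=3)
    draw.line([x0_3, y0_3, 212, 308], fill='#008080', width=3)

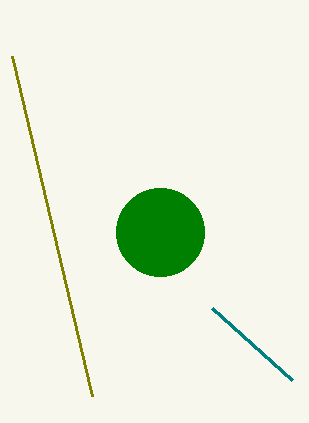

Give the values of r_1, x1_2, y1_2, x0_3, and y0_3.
r_1 = 44
x1_2 = 12
y1_2 = 56
x0_3 = 292
y0_3 = 380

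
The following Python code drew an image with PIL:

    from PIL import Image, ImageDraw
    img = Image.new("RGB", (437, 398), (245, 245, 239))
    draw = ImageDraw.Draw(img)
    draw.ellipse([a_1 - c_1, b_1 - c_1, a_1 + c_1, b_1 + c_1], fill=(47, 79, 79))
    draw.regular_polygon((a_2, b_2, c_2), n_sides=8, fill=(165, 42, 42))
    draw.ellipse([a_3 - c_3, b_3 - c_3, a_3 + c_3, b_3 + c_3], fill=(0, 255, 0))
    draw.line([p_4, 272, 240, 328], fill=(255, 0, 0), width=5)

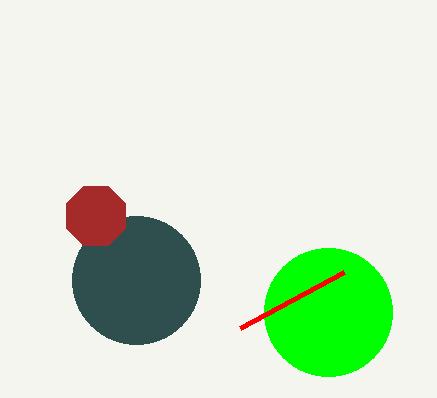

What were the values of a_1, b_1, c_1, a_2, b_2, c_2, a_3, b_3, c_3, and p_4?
a_1 = 136
b_1 = 280
c_1 = 64
a_2 = 96
b_2 = 216
c_2 = 32
a_3 = 328
b_3 = 312
c_3 = 64
p_4 = 344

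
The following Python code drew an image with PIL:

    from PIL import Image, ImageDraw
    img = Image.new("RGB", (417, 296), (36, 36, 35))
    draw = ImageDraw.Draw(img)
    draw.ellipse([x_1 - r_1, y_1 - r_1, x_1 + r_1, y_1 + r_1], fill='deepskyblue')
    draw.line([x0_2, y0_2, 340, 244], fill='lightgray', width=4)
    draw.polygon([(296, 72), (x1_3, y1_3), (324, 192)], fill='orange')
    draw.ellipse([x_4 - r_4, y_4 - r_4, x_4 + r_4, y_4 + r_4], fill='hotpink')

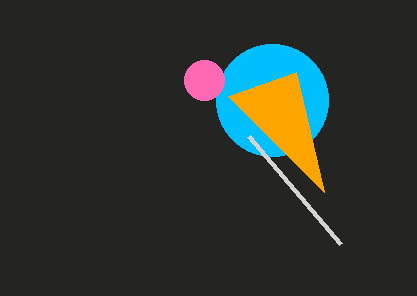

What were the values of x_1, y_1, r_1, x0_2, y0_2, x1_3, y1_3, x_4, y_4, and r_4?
x_1 = 272, y_1 = 100, r_1 = 56, x0_2 = 248, y0_2 = 136, x1_3 = 228, y1_3 = 96, x_4 = 204, y_4 = 80, r_4 = 20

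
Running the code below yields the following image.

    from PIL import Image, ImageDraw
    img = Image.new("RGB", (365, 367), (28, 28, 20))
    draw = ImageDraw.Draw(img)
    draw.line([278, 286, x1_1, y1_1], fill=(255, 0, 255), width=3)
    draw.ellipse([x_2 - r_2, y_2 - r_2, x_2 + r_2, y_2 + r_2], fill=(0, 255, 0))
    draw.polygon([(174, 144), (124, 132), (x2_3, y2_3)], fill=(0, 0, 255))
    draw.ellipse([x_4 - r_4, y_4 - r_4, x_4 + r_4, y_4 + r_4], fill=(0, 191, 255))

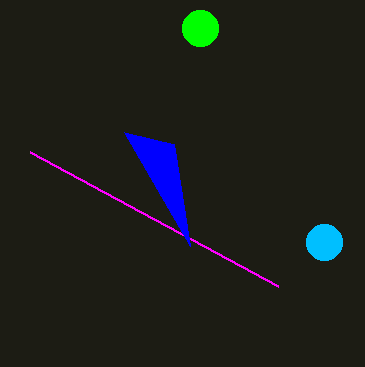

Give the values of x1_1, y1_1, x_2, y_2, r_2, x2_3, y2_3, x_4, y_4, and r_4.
x1_1 = 30; y1_1 = 152; x_2 = 200; y_2 = 28; r_2 = 18; x2_3 = 190; y2_3 = 246; x_4 = 324; y_4 = 242; r_4 = 18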